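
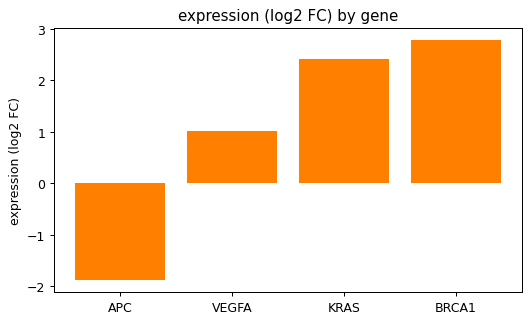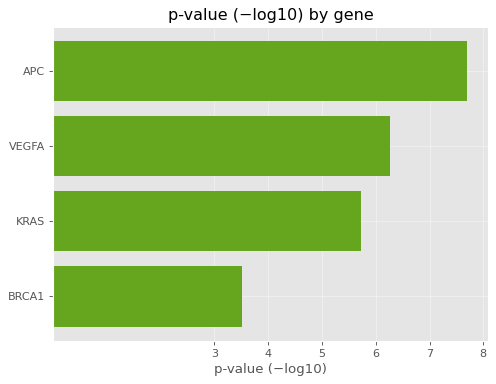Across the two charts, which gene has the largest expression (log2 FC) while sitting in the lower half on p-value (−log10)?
BRCA1

Chart 2 median p-value (−log10) ≈ 6; below-median genes: KRAS, BRCA1. Among those, BRCA1 has the highest expression (log2 FC) (≈ 3).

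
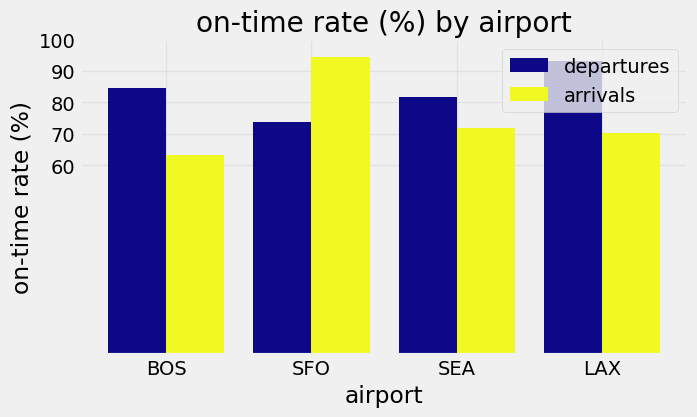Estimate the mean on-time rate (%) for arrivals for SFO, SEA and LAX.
≈ 77

(90 + 70 + 70) / 3 ≈ 77.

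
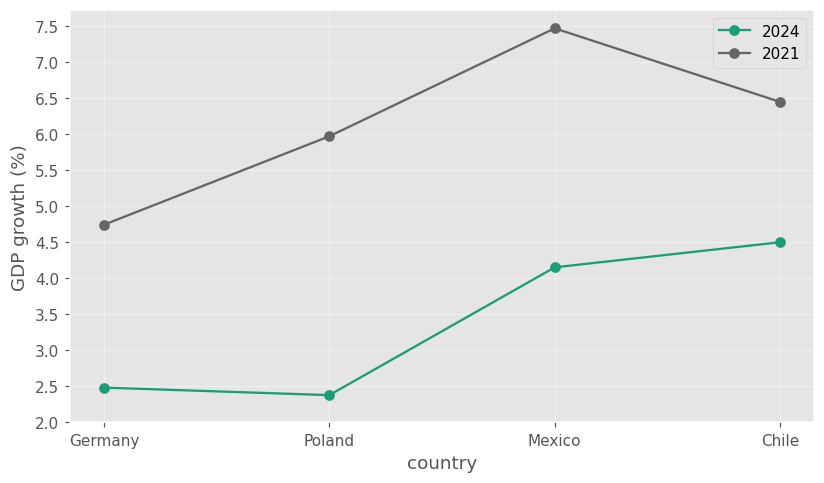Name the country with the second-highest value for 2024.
Mexico

Top 3 for 2024: Chile ≈ 4.5, Mexico ≈ 4.0, Germany ≈ 2.5.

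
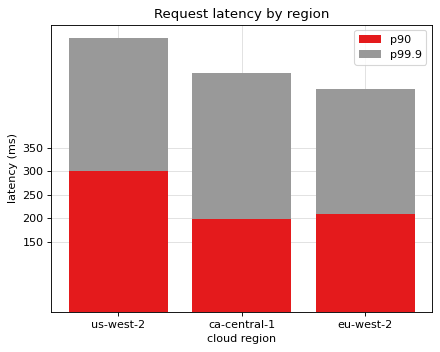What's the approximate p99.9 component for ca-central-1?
≈ 300

p99.9 top ≈ 500, bottom ≈ 200; segment ≈ 300.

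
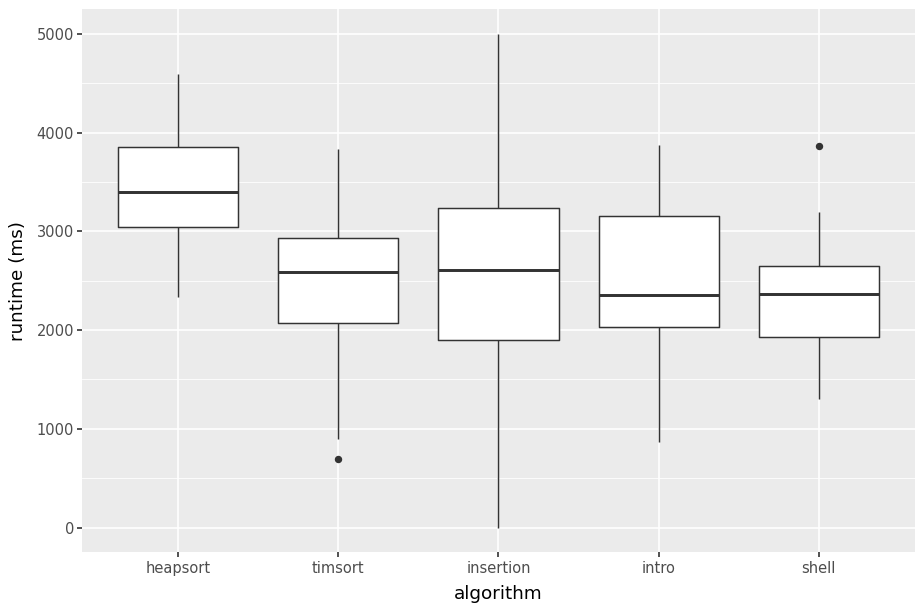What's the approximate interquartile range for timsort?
≈ 800

Q3 ≈ 2900, Q1 ≈ 2100; IQR ≈ 800.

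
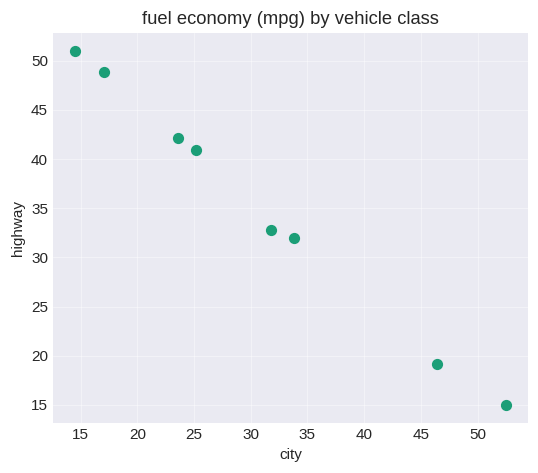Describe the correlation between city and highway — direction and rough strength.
negative, strong

Points are negatively correlated; strong (|r| ≈ 1.0).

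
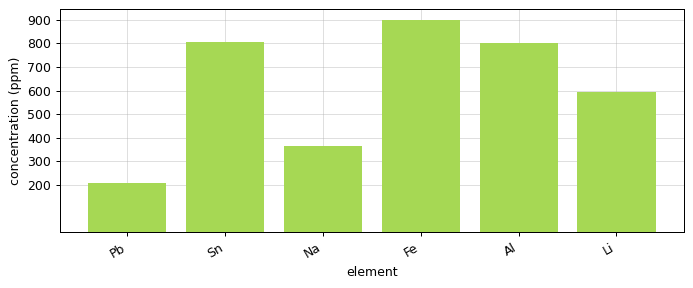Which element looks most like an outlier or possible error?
Pb ≈ 200; the rest sit between ≈ 400 and ≈ 900.

Pb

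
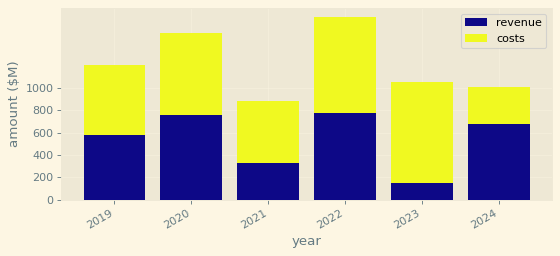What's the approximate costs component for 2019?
costs top ≈ 1200, bottom ≈ 600; segment ≈ 600.

≈ 600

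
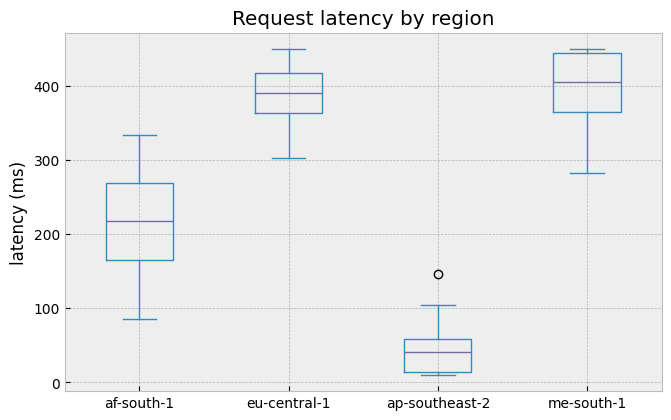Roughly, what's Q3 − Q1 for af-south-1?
≈ 100

Q3 ≈ 250, Q1 ≈ 150; IQR ≈ 100.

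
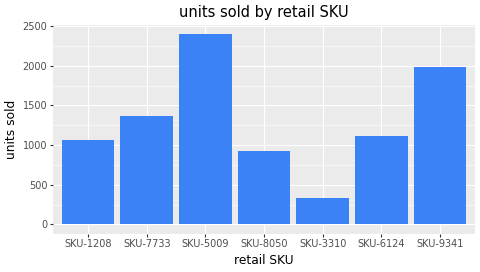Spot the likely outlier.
SKU-5009

SKU-5009 ≈ 2400; the rest sit between ≈ 400 and ≈ 2000.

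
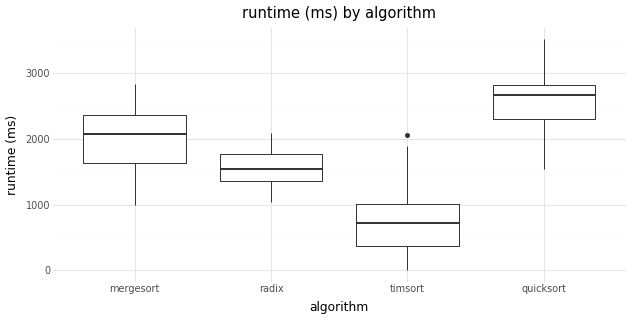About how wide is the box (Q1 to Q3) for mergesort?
≈ 800

Q3 ≈ 2400, Q1 ≈ 1600; IQR ≈ 800.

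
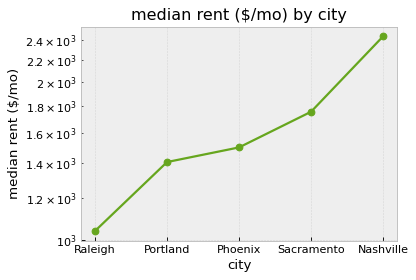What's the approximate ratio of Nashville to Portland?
≈ 1.71×

Nashville ≈ 2400, Portland ≈ 1400; 2400/1400 ≈ 1.71.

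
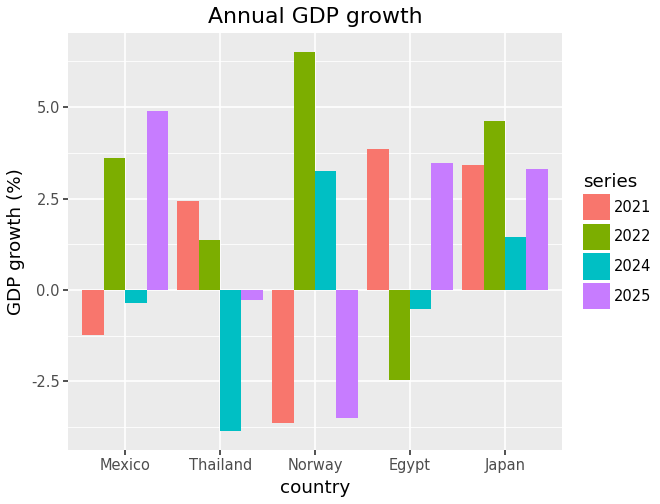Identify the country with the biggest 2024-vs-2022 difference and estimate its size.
Thailand, ≈ 5 %

Thailand: 2024 ≈ -4, 2022 ≈ 1 → gap ≈ 5. Next-largest (Mexico) is only ≈ 4.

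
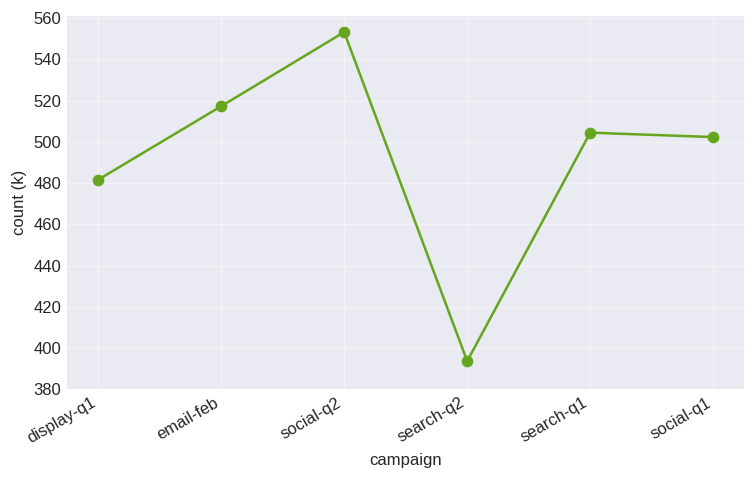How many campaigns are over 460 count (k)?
Above 460: display-q1, email-feb, social-q2, search-q1, social-q1.

5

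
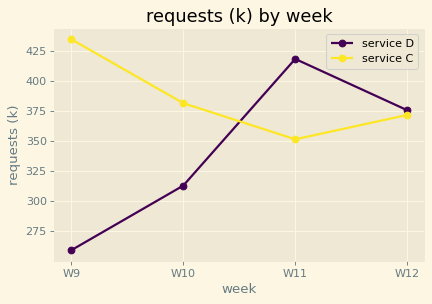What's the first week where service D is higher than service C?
W10: service D ≈ 320 vs service C ≈ 380 (not yet); W11: service D ≈ 420 vs service C ≈ 360 (first crossover).

W11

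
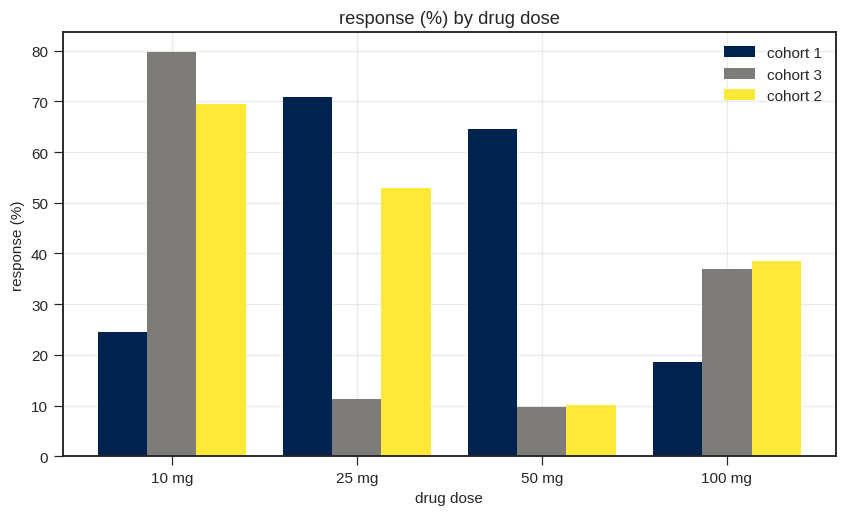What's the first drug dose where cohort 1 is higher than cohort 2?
25 mg

10 mg: cohort 1 ≈ 20 vs cohort 2 ≈ 70 (not yet); 25 mg: cohort 1 ≈ 70 vs cohort 2 ≈ 50 (first crossover).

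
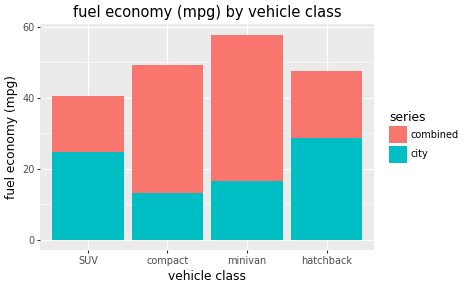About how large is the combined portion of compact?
combined top ≈ 50, bottom ≈ 15; segment ≈ 35.

≈ 35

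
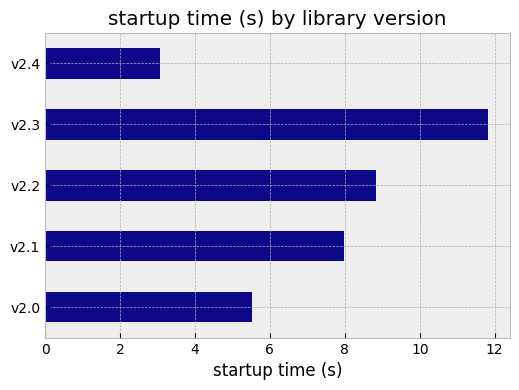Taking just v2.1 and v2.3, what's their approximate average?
≈ 10

(8 + 12) / 2 ≈ 10.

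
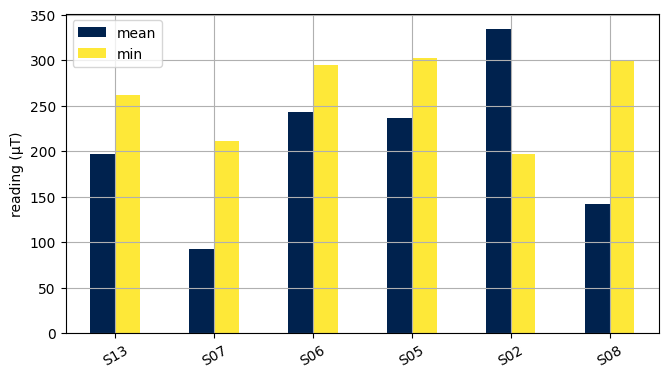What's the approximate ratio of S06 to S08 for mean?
S06 ≈ 250, S08 ≈ 150; 250/150 ≈ 1.67.

≈ 1.67×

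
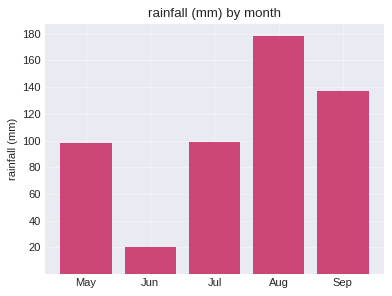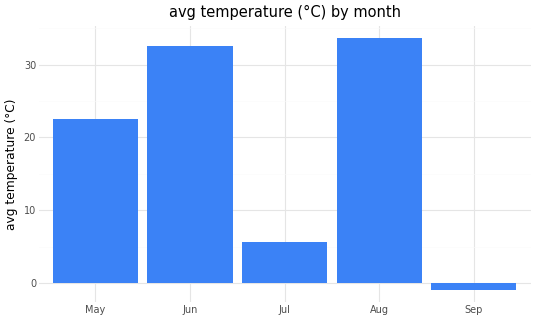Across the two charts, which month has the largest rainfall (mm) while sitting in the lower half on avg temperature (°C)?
Chart 2 median avg temperature (°C) ≈ 25; below-median months: Jul, Sep. Among those, Sep has the highest rainfall (mm) (≈ 140).

Sep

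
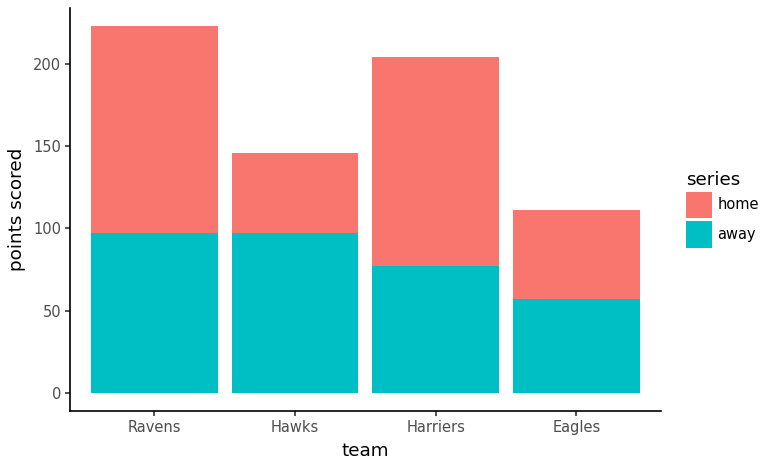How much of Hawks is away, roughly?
away top ≈ 100, bottom ≈ 0; segment ≈ 100.

≈ 100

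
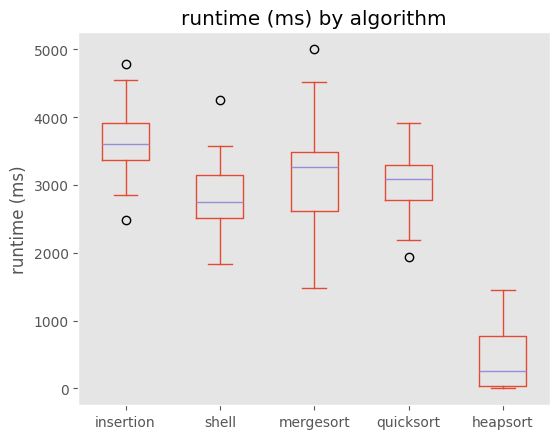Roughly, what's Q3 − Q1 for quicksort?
Q3 ≈ 3500, Q1 ≈ 3000; IQR ≈ 500.

≈ 500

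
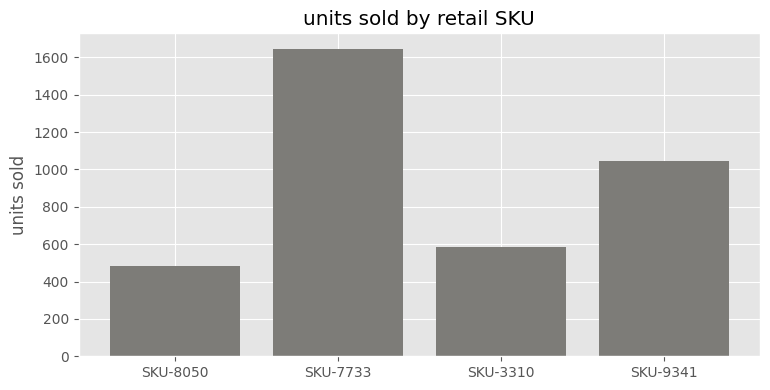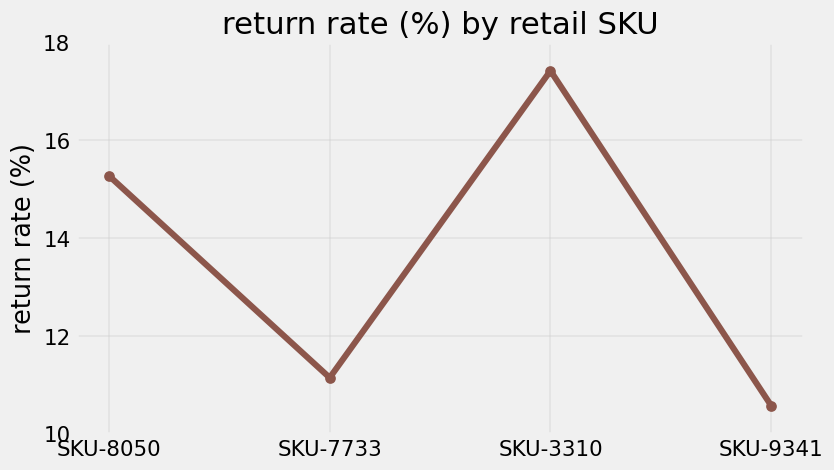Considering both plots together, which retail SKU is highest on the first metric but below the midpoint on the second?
SKU-7733

Chart 2 median return rate (%) ≈ 14; below-median retail SKUs: SKU-7733, SKU-9341. Among those, SKU-7733 has the highest units sold (≈ 1600).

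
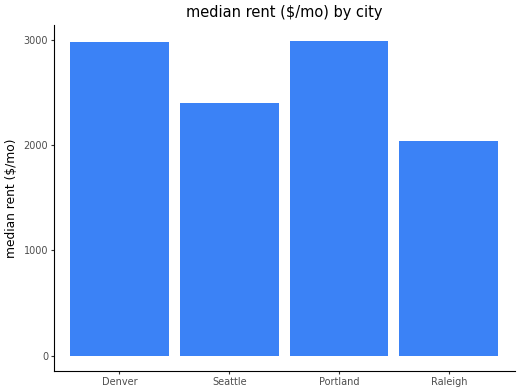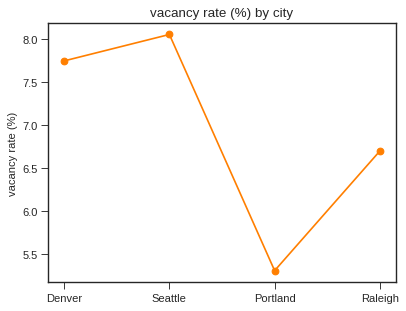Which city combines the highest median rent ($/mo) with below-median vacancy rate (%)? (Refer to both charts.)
Portland

Chart 2 median vacancy rate (%) ≈ 7; below-median cities: Portland, Raleigh. Among those, Portland has the highest median rent ($/mo) (≈ 3000).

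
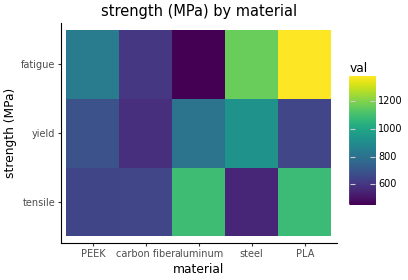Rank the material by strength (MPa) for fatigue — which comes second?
Top 3 for fatigue: PLA ≈ 1400, steel ≈ 1200, PEEK ≈ 800.

steel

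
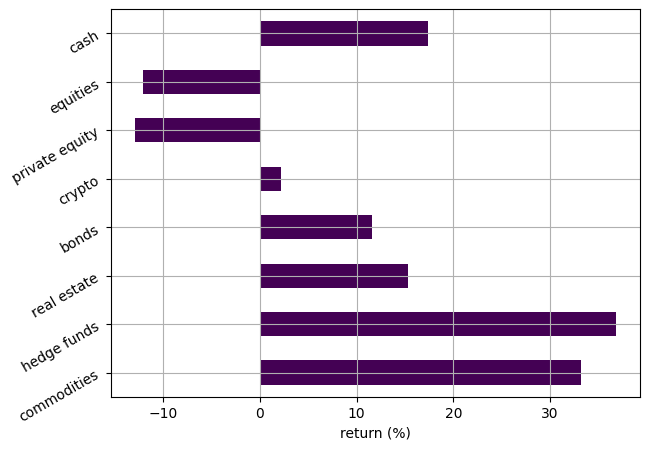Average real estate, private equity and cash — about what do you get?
≈ 5

(15 + -15 + 15) / 3 ≈ 5.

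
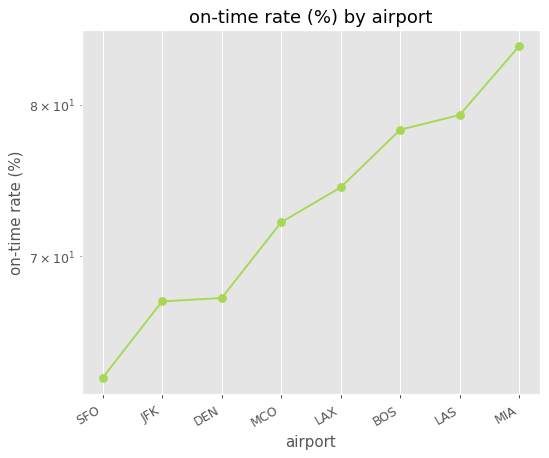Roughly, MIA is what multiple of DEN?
MIA ≈ 84, DEN ≈ 68; 84/68 ≈ 1.24.

≈ 1.24×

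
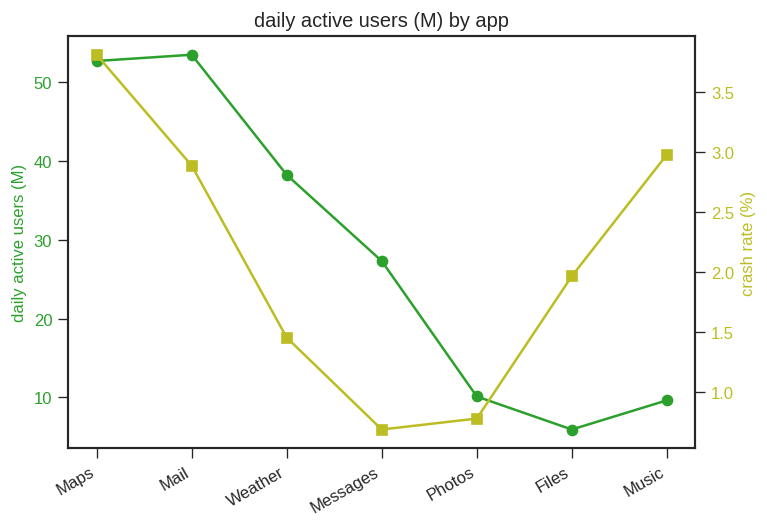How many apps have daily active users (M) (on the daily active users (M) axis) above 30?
3

Above 30: Maps, Mail, Weather.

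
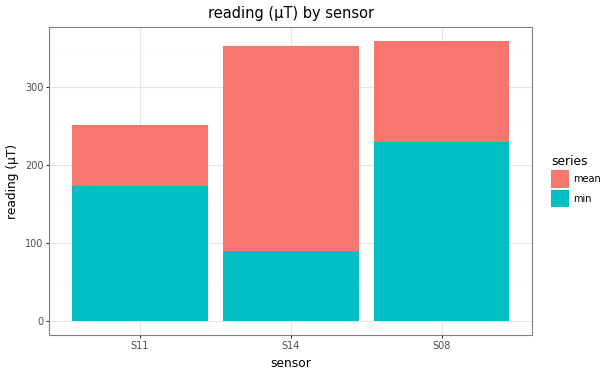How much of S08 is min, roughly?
≈ 250

min top ≈ 250, bottom ≈ 0; segment ≈ 250.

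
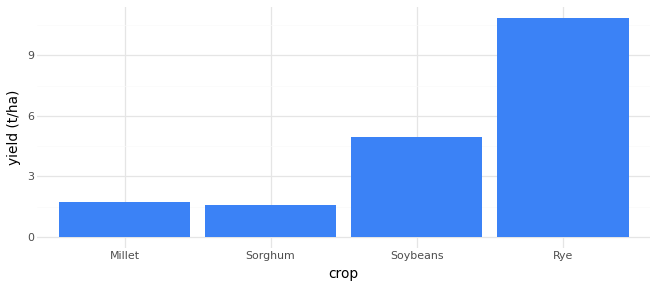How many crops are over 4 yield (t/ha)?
Above 4: Soybeans, Rye.

2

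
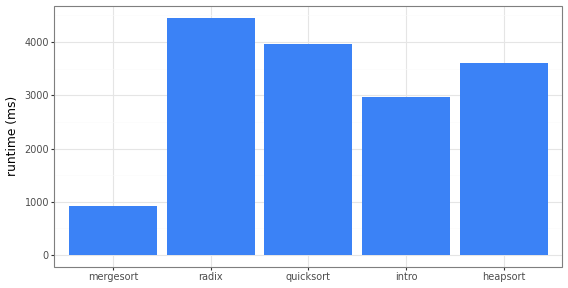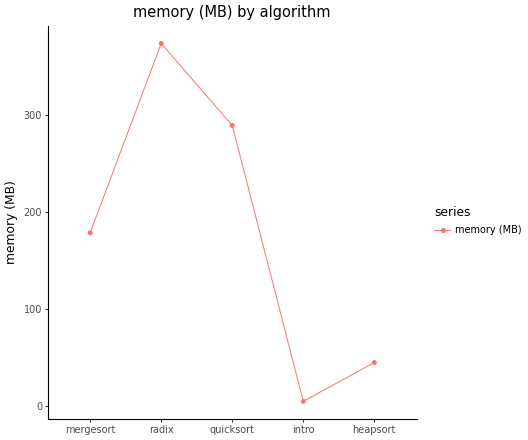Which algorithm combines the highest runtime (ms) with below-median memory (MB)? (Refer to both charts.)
heapsort

Chart 2 median memory (MB) ≈ 200; below-median algorithms: intro, heapsort. Among those, heapsort has the highest runtime (ms) (≈ 3500).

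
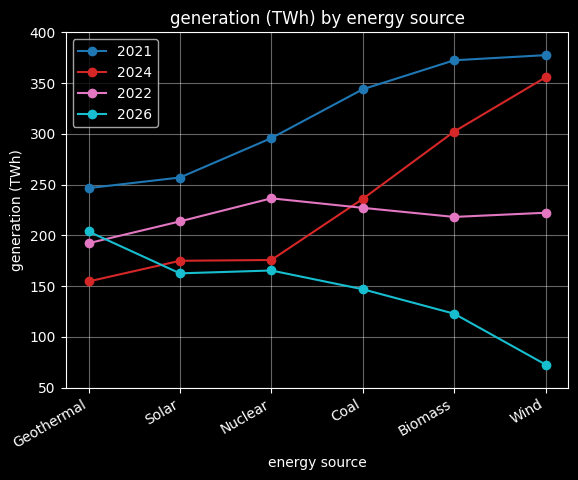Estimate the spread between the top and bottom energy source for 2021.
Max Wind ≈ 400, min Geothermal ≈ 250; range ≈ 150.

≈ 150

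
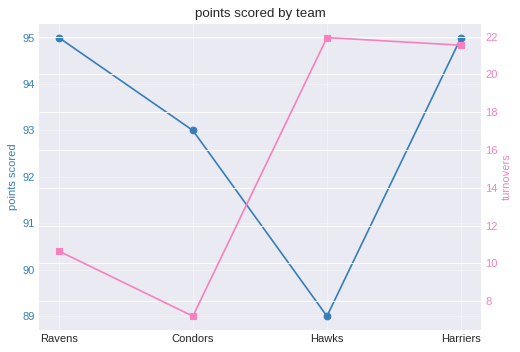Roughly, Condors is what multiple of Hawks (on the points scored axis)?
Condors ≈ 93.0, Hawks ≈ 89.0; 93.0/89.0 ≈ 1.04.

≈ 1.04×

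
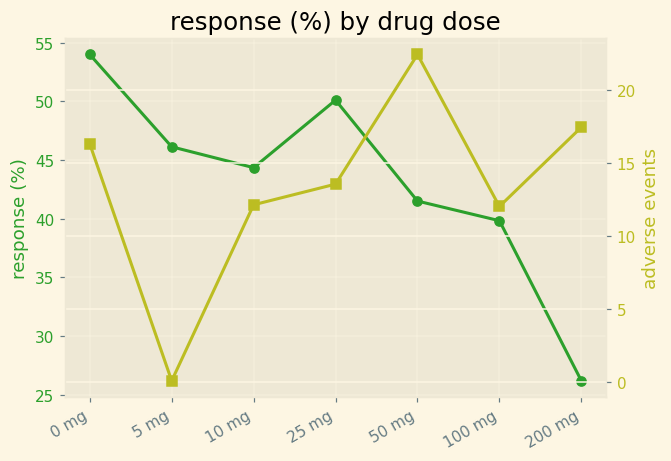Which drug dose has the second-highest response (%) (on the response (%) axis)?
25 mg

Top 3 (on the response (%) axis): 0 mg ≈ 55, 25 mg ≈ 50, 5 mg ≈ 45.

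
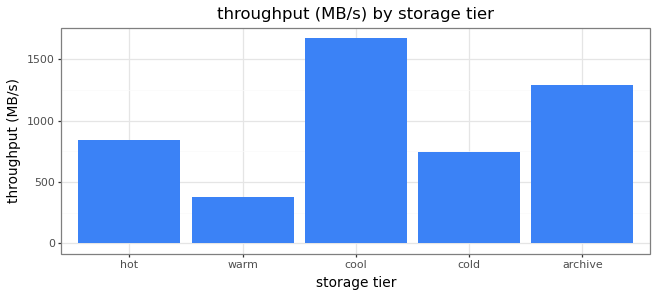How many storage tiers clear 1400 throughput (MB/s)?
Above 1400: cool.

1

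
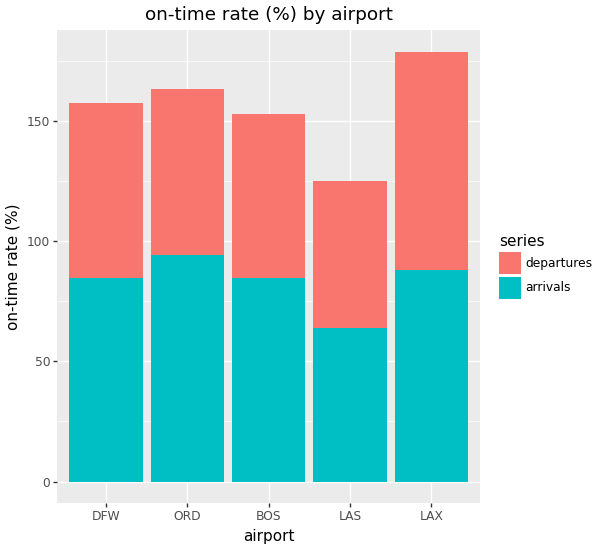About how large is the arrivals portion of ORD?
arrivals top ≈ 100, bottom ≈ 0; segment ≈ 100.

≈ 100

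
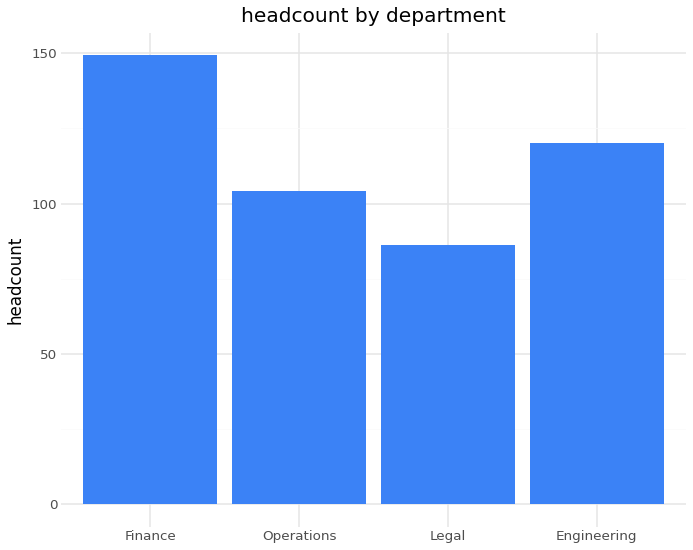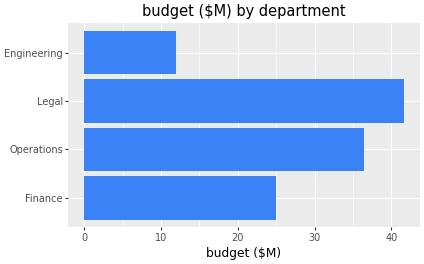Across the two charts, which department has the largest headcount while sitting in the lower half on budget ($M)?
Finance

Chart 2 median budget ($M) ≈ 30; below-median departments: Finance, Engineering. Among those, Finance has the highest headcount (≈ 140).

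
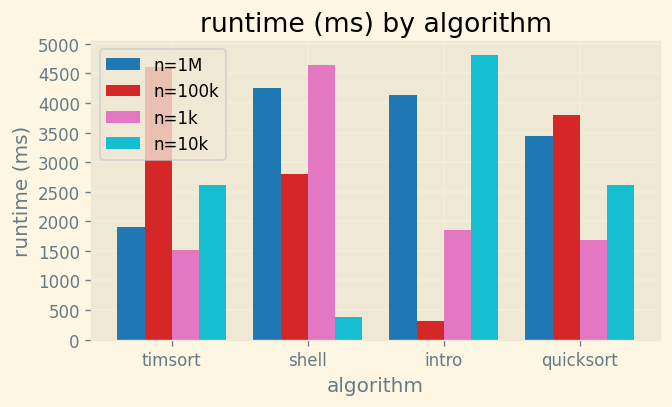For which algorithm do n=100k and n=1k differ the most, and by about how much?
timsort, ≈ 3000 ms

timsort: n=100k ≈ 4500, n=1k ≈ 1500 → gap ≈ 3000. Next-largest (quicksort) is only ≈ 2500.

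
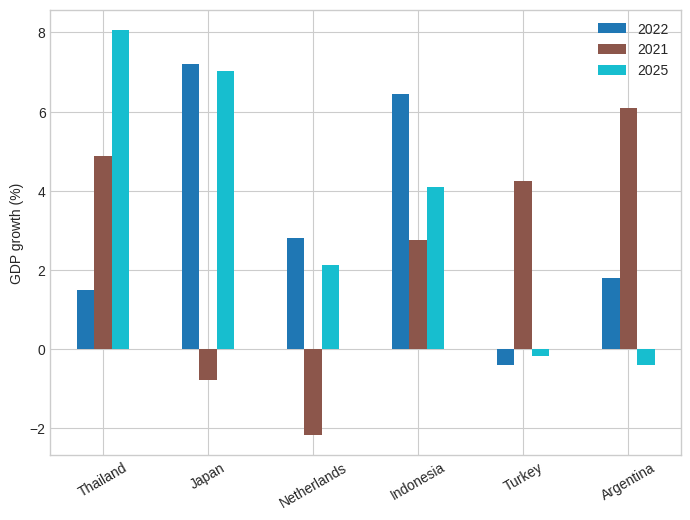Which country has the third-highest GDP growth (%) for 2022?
Top 4 for 2022: Japan ≈ 7, Indonesia ≈ 6, Netherlands ≈ 3, Argentina ≈ 2.

Netherlands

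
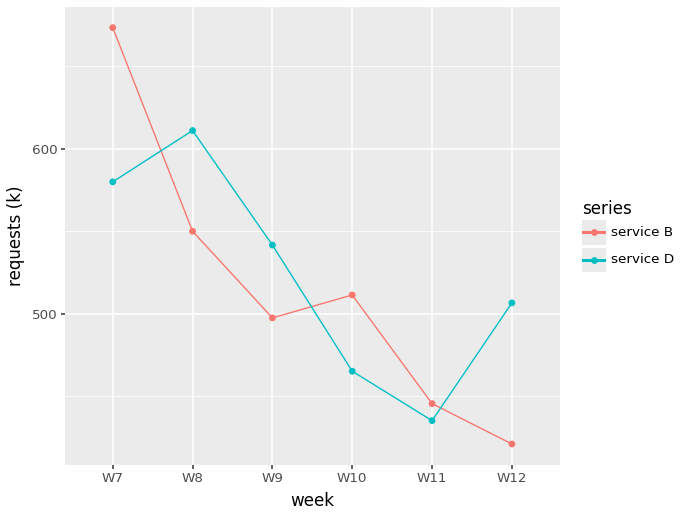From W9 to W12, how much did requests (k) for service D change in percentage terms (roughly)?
≈ -9.1%

W9 ≈ 550, W12 ≈ 500; (500 − 550) / 550 ≈ -9.1%.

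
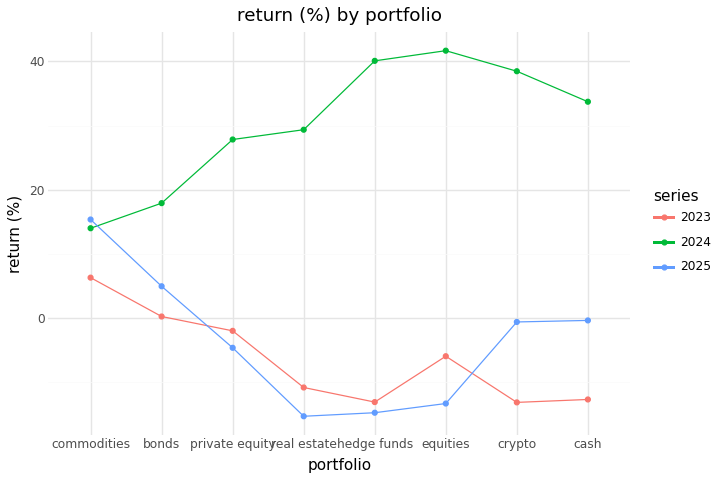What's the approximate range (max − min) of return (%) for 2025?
Max commodities ≈ 15, min real estate ≈ -15; range ≈ 30.

≈ 30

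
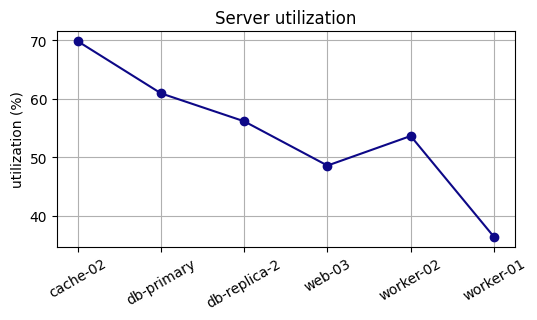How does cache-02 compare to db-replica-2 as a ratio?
≈ 1.27×

cache-02 ≈ 70, db-replica-2 ≈ 55; 70/55 ≈ 1.27.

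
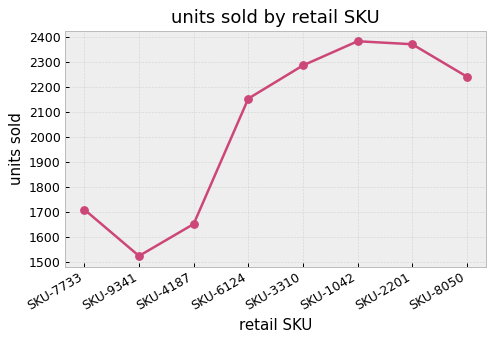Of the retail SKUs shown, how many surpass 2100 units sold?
Above 2100: SKU-6124, SKU-3310, SKU-1042, SKU-2201, SKU-8050.

5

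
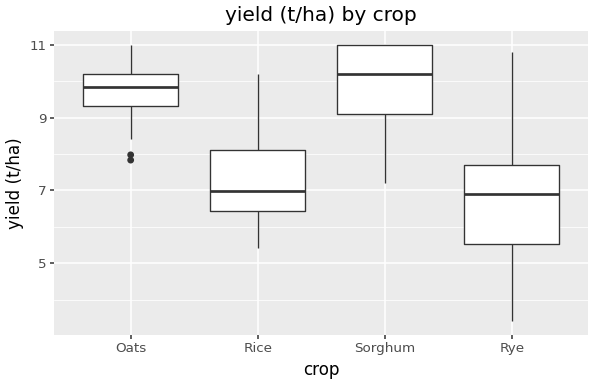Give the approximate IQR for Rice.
Q3 ≈ 8.0, Q1 ≈ 6.5; IQR ≈ 1.5.

≈ 1.5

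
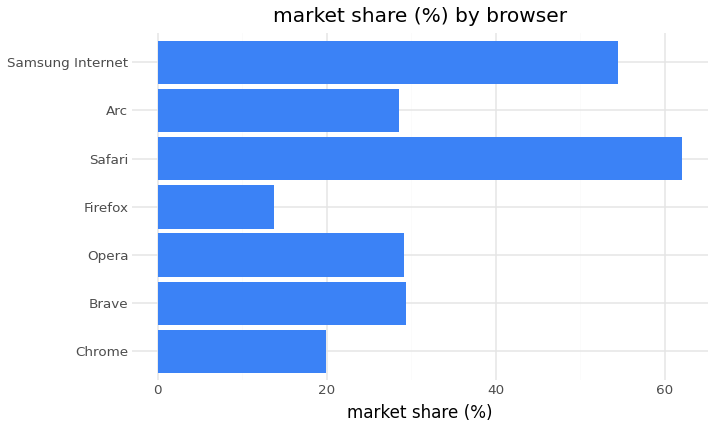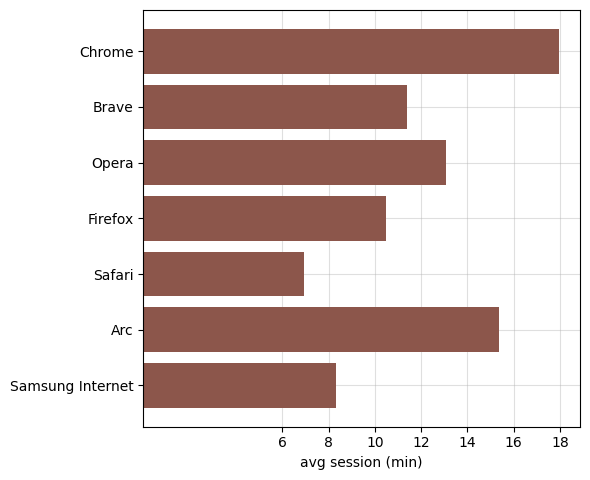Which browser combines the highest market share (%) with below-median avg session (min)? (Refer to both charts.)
Safari

Chart 2 median avg session (min) ≈ 12; below-median browsers: Firefox, Safari, Samsung Internet. Among those, Safari has the highest market share (%) (≈ 60).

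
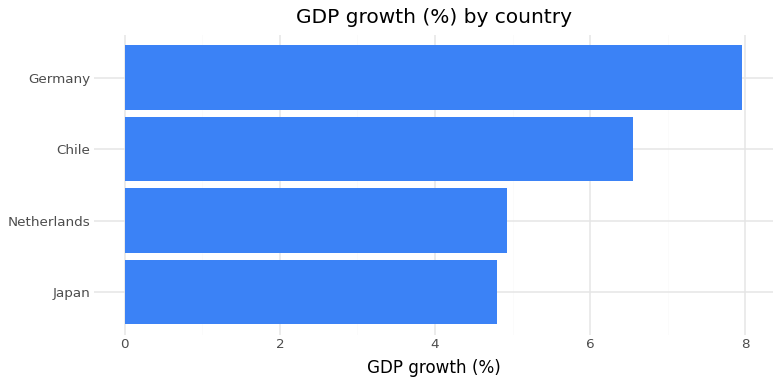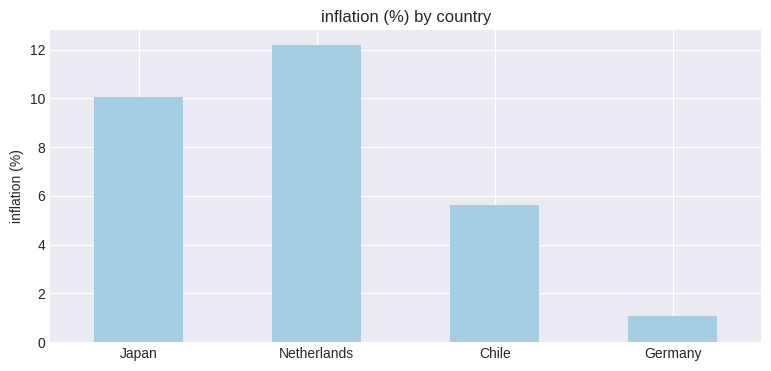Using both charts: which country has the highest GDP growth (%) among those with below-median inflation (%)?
Germany

Chart 2 median inflation (%) ≈ 8; below-median countries: Chile, Germany. Among those, Germany has the highest GDP growth (%) (≈ 8).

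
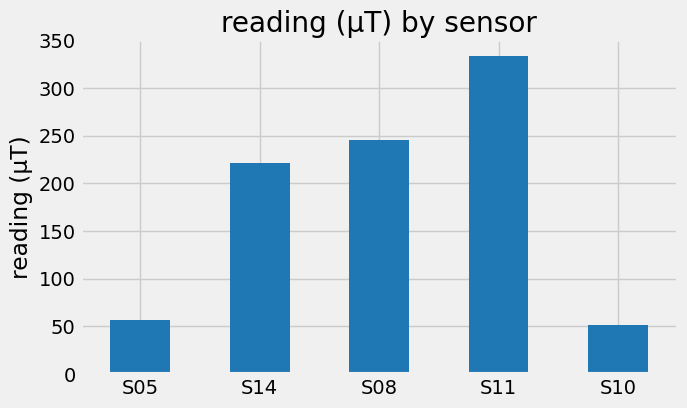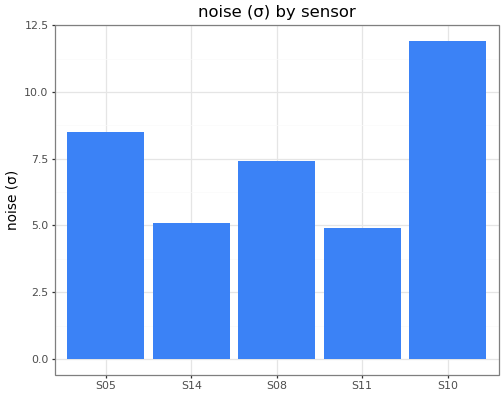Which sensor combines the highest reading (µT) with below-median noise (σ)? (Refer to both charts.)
S11

Chart 2 median noise (σ) ≈ 8; below-median sensors: S14, S11. Among those, S11 has the highest reading (µT) (≈ 350).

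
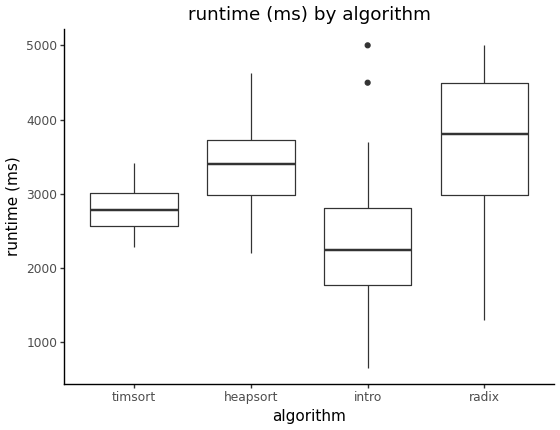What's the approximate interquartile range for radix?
Q3 ≈ 4400, Q1 ≈ 3000; IQR ≈ 1400.

≈ 1400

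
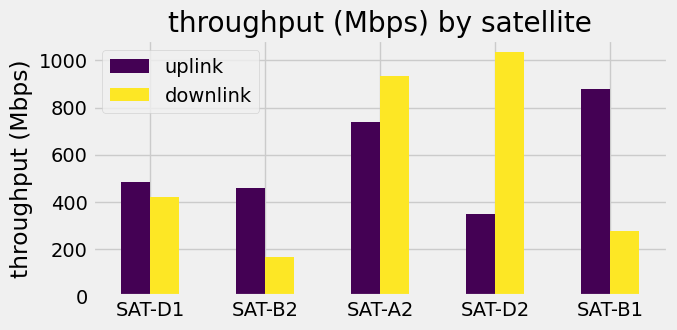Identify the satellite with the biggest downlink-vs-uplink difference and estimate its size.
SAT-D2, ≈ 700 Mbps

SAT-D2: downlink ≈ 1000, uplink ≈ 300 → gap ≈ 700. Next-largest (SAT-B1) is only ≈ 600.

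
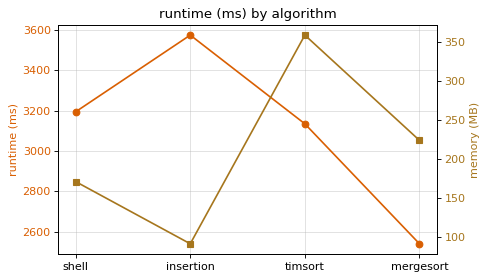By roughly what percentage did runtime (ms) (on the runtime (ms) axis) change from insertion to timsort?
insertion ≈ 3600, timsort ≈ 3100; (3100 − 3600) / 3600 ≈ -13.9%.

≈ -13.9%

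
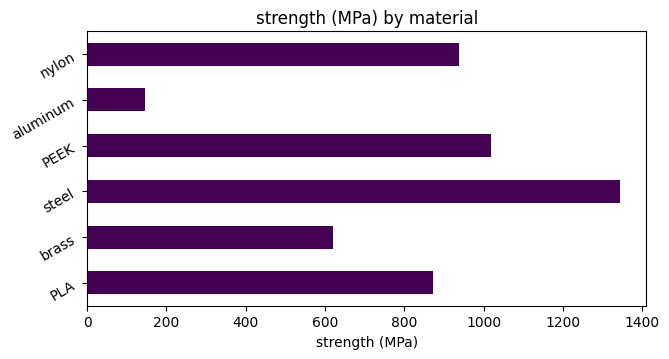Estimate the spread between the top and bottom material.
Max steel ≈ 1400, min aluminum ≈ 200; range ≈ 1200.

≈ 1200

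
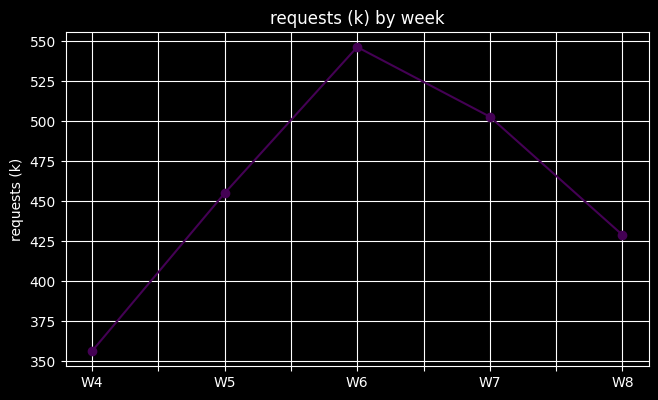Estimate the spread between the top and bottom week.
Max W6 ≈ 540, min W4 ≈ 360; range ≈ 180.

≈ 180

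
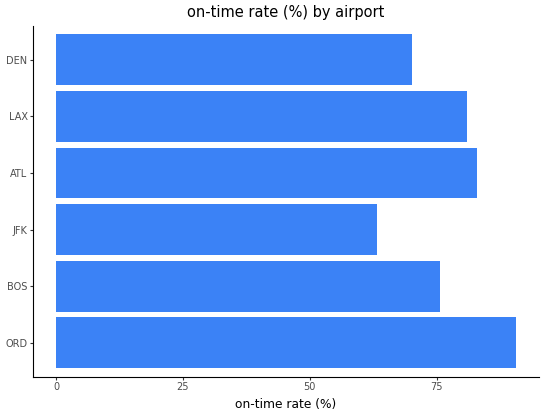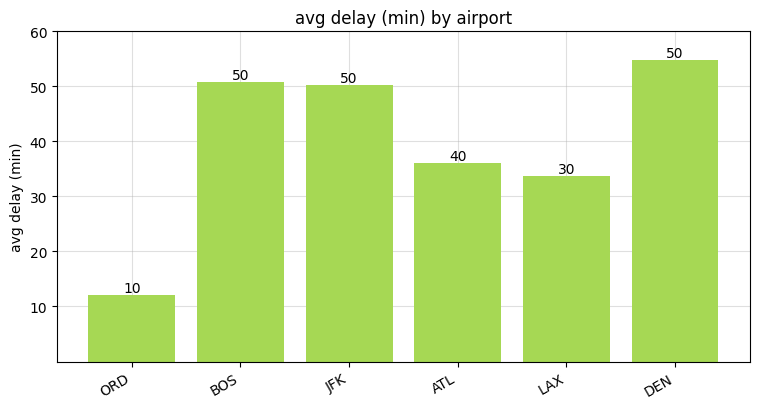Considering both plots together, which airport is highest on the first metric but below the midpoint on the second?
Chart 2 median avg delay (min) ≈ 40; below-median airports: ORD, ATL, LAX. Among those, ORD has the highest on-time rate (%) (≈ 90).

ORD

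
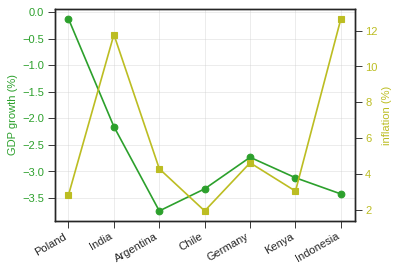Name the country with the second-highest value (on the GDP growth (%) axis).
Top 3 (on the GDP growth (%) axis): Poland ≈ 0.0, India ≈ -2.0, Germany ≈ -2.5.

India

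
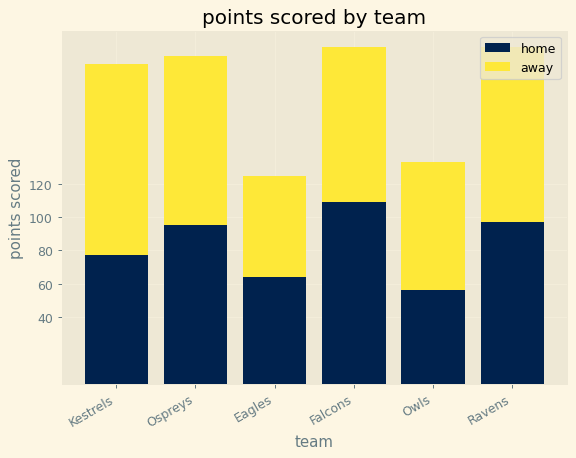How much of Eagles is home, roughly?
home top ≈ 60, bottom ≈ 0; segment ≈ 60.

≈ 60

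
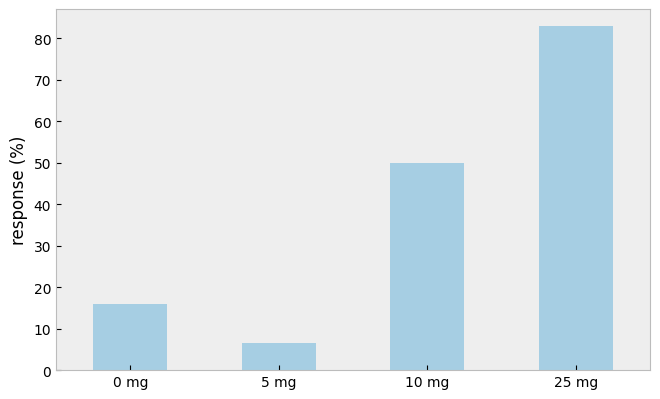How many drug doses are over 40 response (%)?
Above 40: 10 mg, 25 mg.

2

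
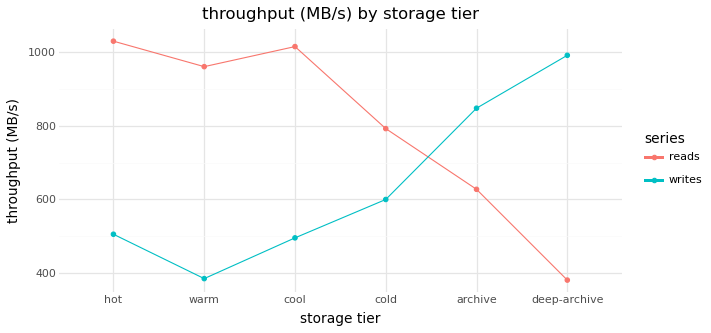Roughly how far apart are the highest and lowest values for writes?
Max deep-archive ≈ 1000, min warm ≈ 400; range ≈ 600.

≈ 600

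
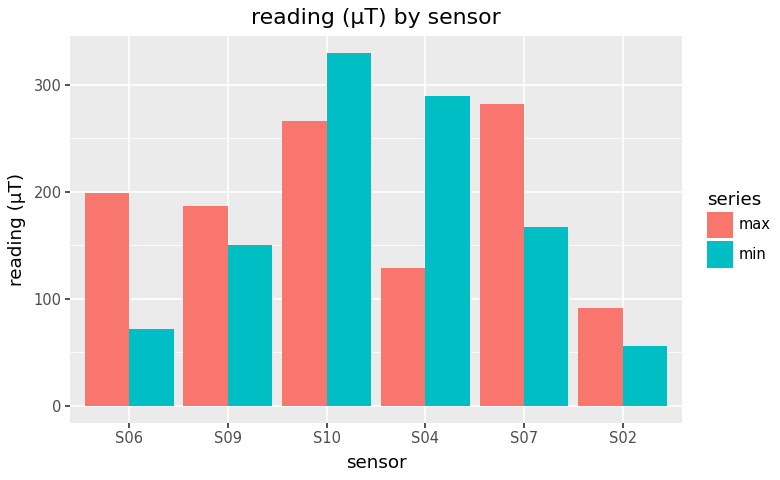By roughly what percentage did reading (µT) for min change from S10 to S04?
S10 ≈ 350, S04 ≈ 300; (300 − 350) / 350 ≈ -14.3%.

≈ -14.3%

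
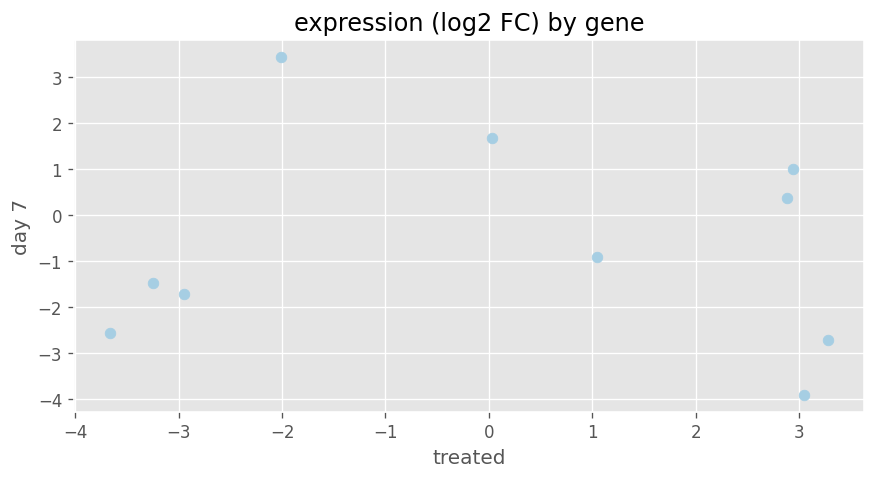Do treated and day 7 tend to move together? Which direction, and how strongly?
Points are roughly uncorrelated; weak (|r| ≈ 0.1).

no clear correlation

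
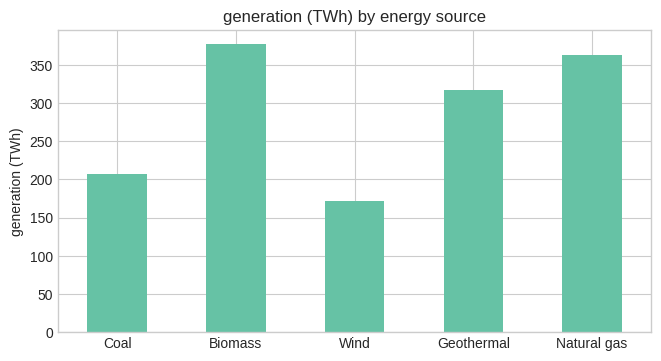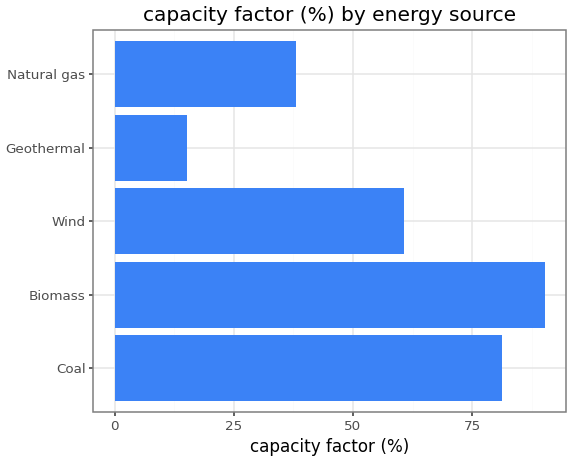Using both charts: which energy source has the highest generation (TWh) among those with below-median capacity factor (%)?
Chart 2 median capacity factor (%) ≈ 60; below-median energy sources: Geothermal, Natural gas. Among those, Natural gas has the highest generation (TWh) (≈ 350).

Natural gas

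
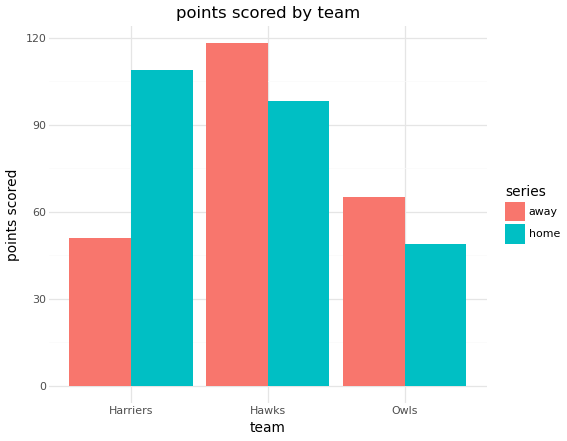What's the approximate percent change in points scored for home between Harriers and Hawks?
Harriers ≈ 110, Hawks ≈ 100; (100 − 110) / 110 ≈ -9.1%.

≈ -9.1%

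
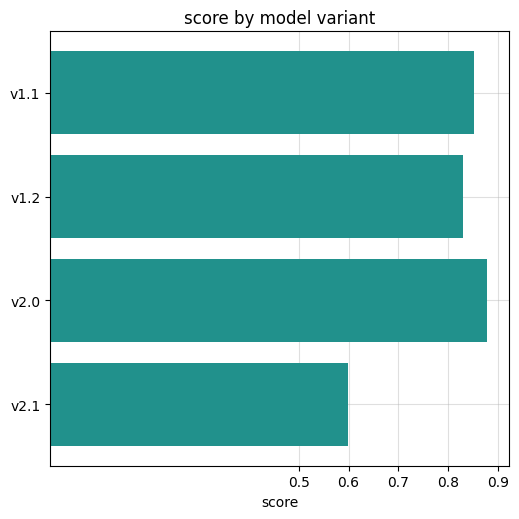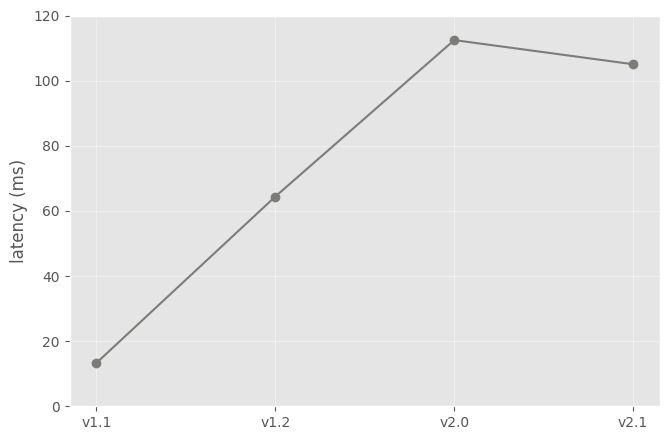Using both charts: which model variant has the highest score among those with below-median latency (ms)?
v1.1

Chart 2 median latency (ms) ≈ 80; below-median model variants: v1.1, v1.2. Among those, v1.1 has the highest score (≈ 0.9).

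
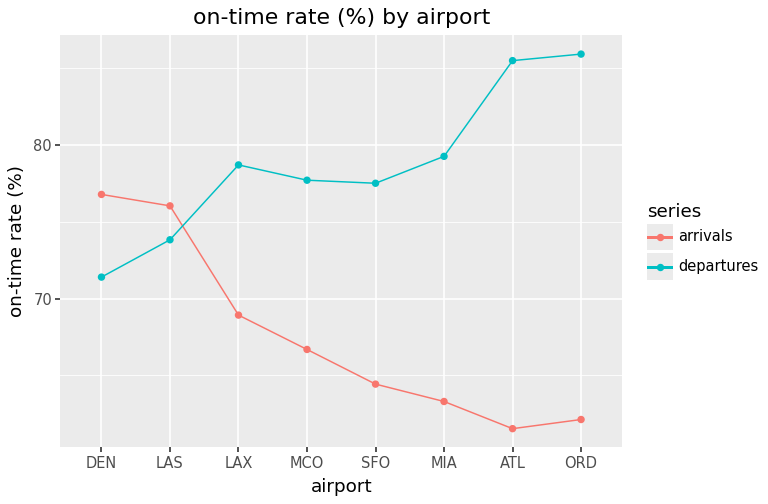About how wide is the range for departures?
≈ 15

Max ORD ≈ 85, min DEN ≈ 70; range ≈ 15.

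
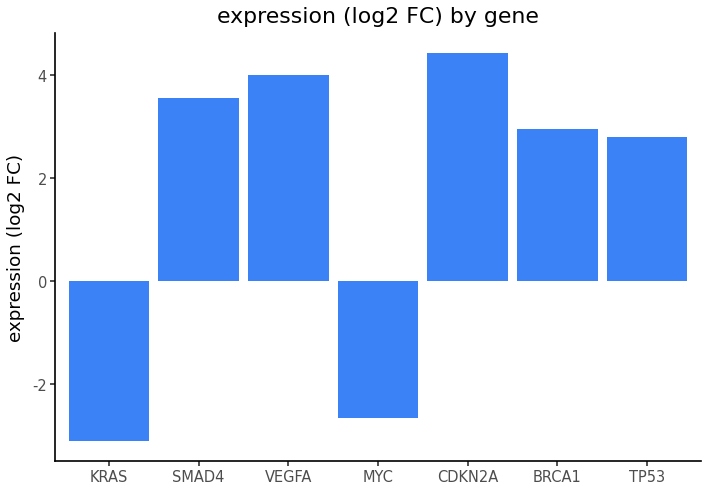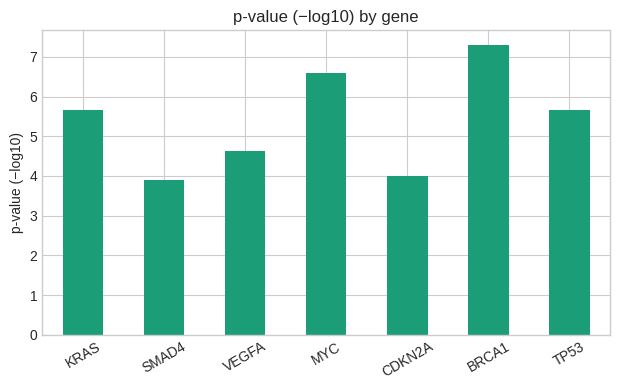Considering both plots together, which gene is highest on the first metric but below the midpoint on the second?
CDKN2A

Chart 2 median p-value (−log10) ≈ 6; below-median genes: SMAD4, VEGFA, CDKN2A. Among those, CDKN2A has the highest expression (log2 FC) (≈ 4.5).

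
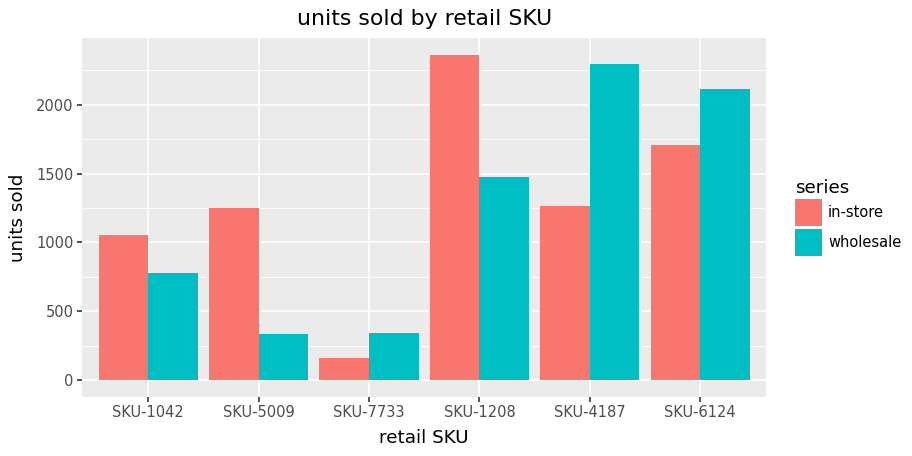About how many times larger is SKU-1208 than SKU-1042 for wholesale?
≈ 1.75×

SKU-1208 ≈ 1400, SKU-1042 ≈ 800; 1400/800 ≈ 1.75.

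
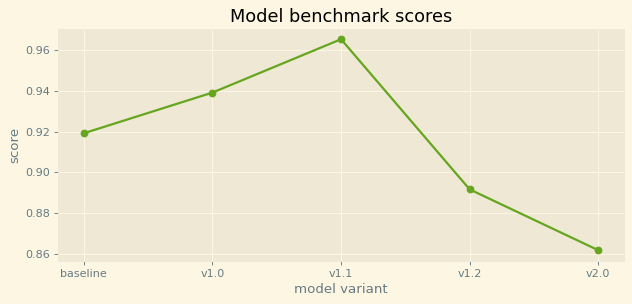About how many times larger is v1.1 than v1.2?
v1.1 ≈ 0.97, v1.2 ≈ 0.89; 0.97/0.89 ≈ 1.09.

≈ 1.09×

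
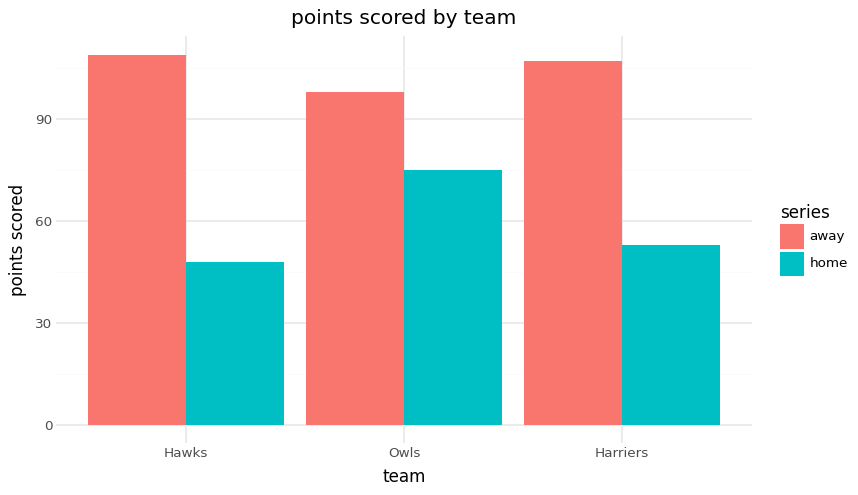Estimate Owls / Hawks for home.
Owls ≈ 80, Hawks ≈ 50; 80/50 ≈ 1.6.

≈ 1.6×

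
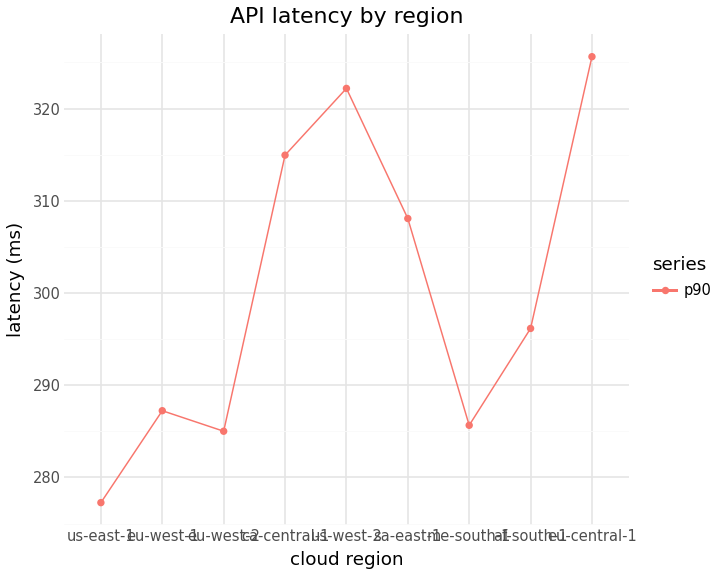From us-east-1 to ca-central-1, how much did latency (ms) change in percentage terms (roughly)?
us-east-1 ≈ 275, ca-central-1 ≈ 315; (315 − 275) / 275 ≈ +14.5%.

≈ +14.5%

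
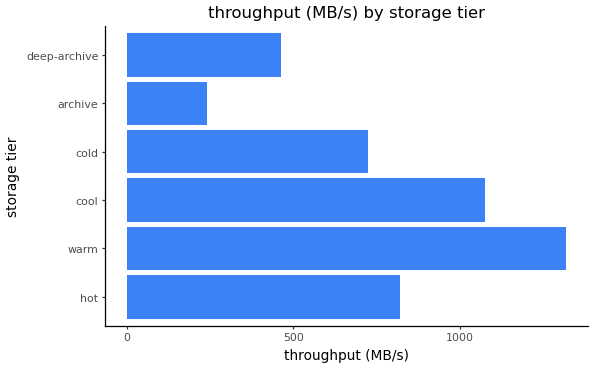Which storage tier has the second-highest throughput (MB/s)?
cool

Top 3: warm ≈ 1400, cool ≈ 1000, hot ≈ 800.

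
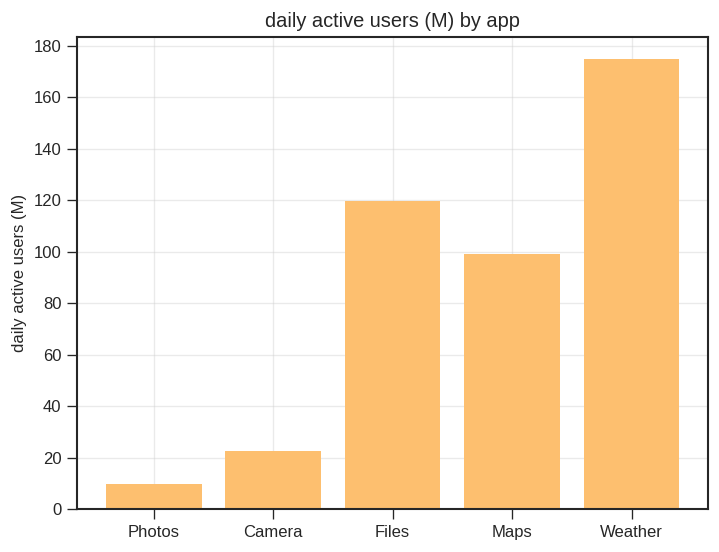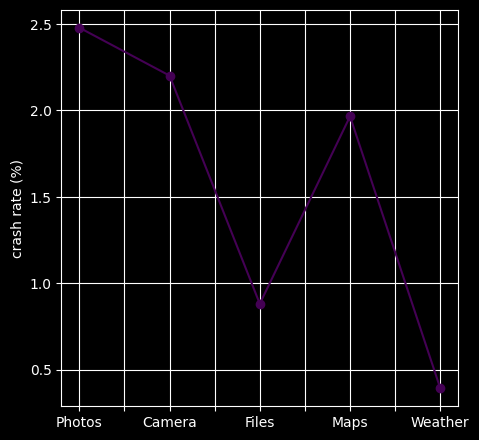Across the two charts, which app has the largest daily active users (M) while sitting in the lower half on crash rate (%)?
Weather

Chart 2 median crash rate (%) ≈ 2; below-median apps: Files, Weather. Among those, Weather has the highest daily active users (M) (≈ 180).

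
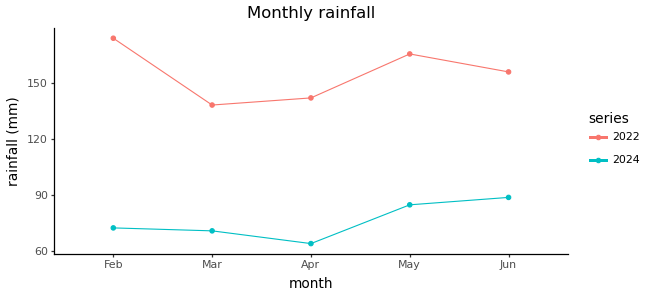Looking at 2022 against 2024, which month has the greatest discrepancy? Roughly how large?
Feb: 2022 ≈ 170, 2024 ≈ 70 → gap ≈ 100. Next-largest (May) is only ≈ 90.

Feb, ≈ 100 mm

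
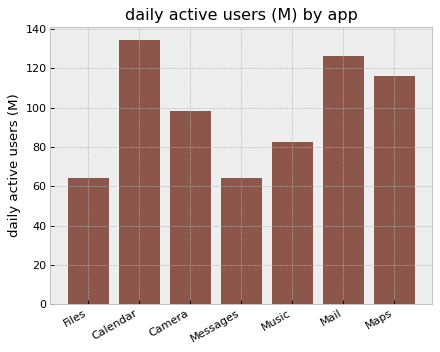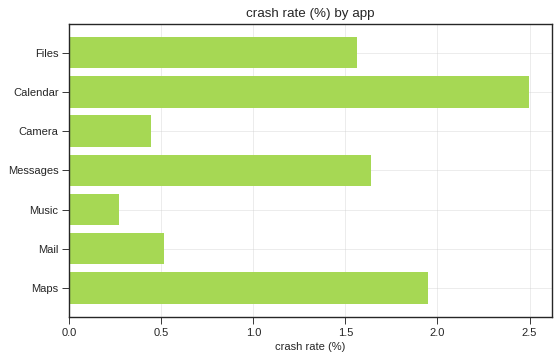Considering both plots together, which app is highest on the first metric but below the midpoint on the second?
Chart 2 median crash rate (%) ≈ 1.5; below-median apps: Camera, Music, Mail. Among those, Mail has the highest daily active users (M) (≈ 120).

Mail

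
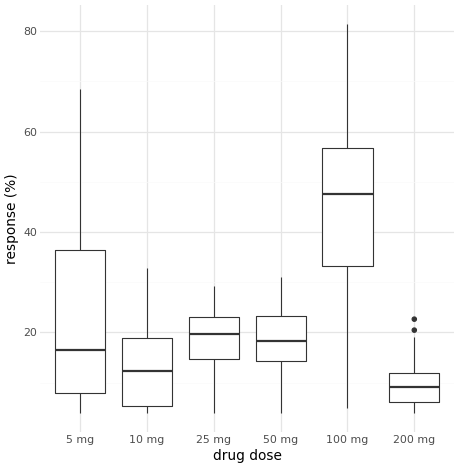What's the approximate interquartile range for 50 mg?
≈ 10

Q3 ≈ 25, Q1 ≈ 15; IQR ≈ 10.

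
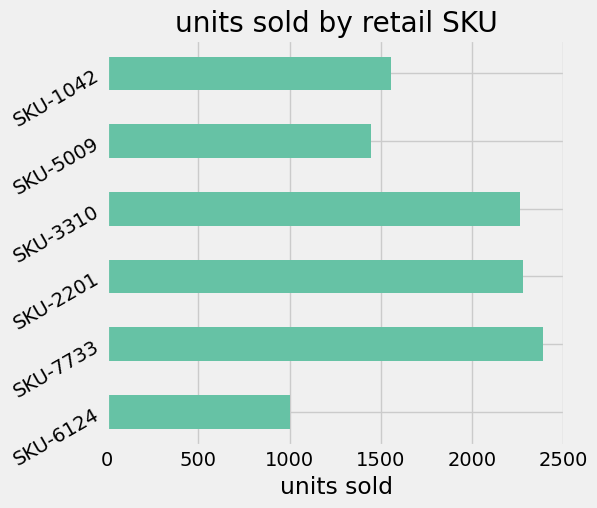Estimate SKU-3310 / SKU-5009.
≈ 1.57×

SKU-3310 ≈ 2200, SKU-5009 ≈ 1400; 2200/1400 ≈ 1.57.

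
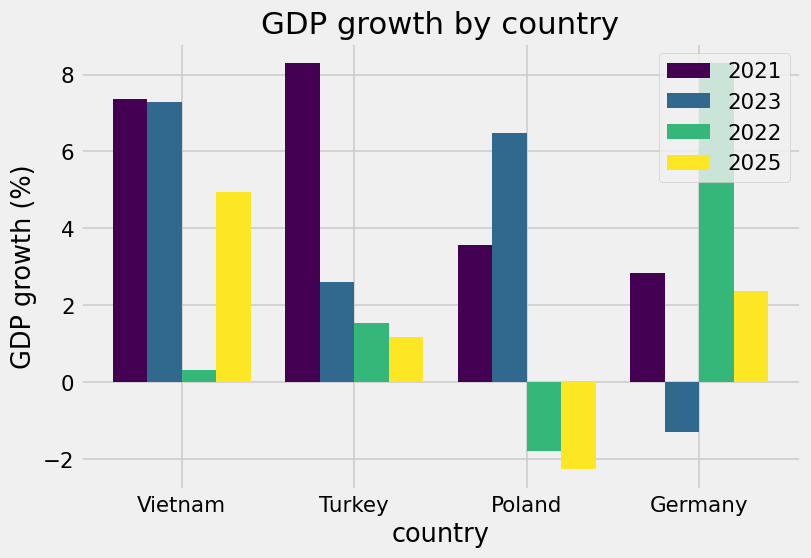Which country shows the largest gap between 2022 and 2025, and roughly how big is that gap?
Germany: 2022 ≈ 8, 2025 ≈ 2 → gap ≈ 6. Next-largest (Vietnam) is only ≈ 5.

Germany, ≈ 6 %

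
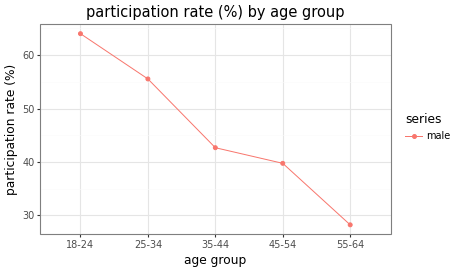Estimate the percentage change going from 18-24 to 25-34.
18-24 ≈ 65, 25-34 ≈ 55; (55 − 65) / 65 ≈ -15.4%.

≈ -15.4%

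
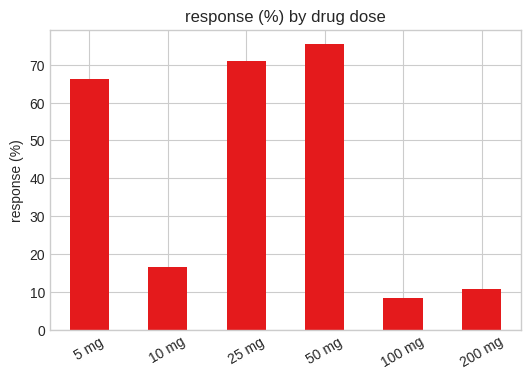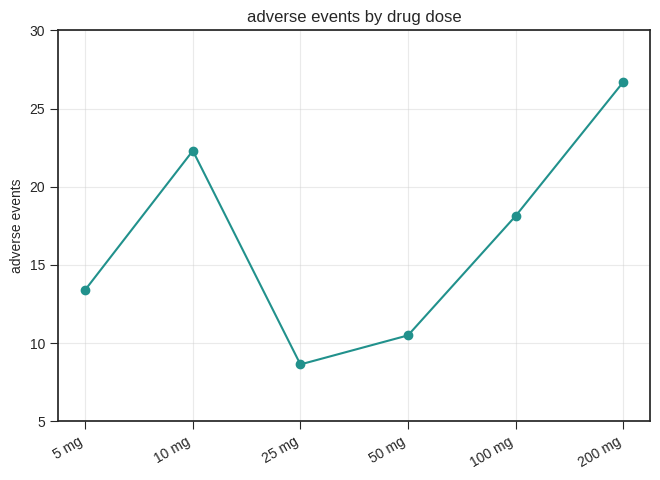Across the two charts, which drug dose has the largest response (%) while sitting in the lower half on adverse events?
50 mg

Chart 2 median adverse events ≈ 15; below-median drug doses: 5 mg, 25 mg, 50 mg. Among those, 50 mg has the highest response (%) (≈ 80).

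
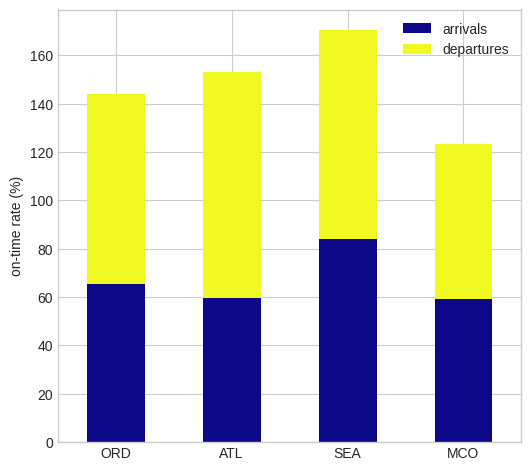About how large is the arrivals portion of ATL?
arrivals top ≈ 60, bottom ≈ 0; segment ≈ 60.

≈ 60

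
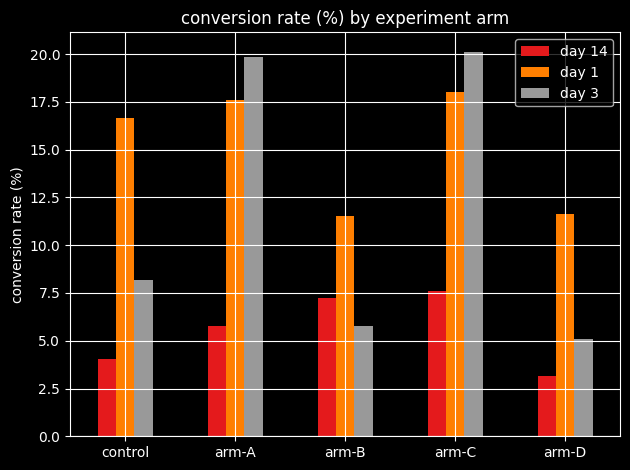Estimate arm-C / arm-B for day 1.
arm-C ≈ 18, arm-B ≈ 12; 18/12 ≈ 1.5.

≈ 1.5×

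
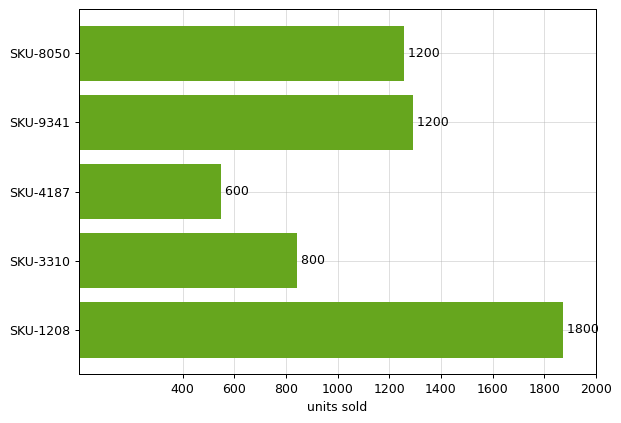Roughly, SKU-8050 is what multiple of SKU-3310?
SKU-8050 ≈ 1200, SKU-3310 ≈ 800; 1200/800 ≈ 1.5.

≈ 1.5×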